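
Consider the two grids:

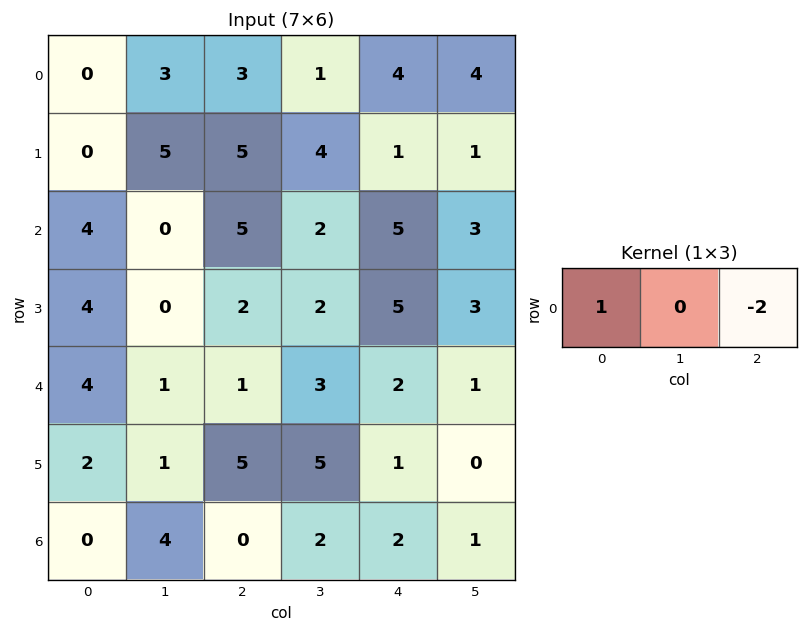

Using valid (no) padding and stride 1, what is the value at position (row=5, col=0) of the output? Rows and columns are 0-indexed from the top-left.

The receptive field on the input at this output position is [2 1 5]. Elementwise product with the kernel and sum: 2·1 + 5·-2.

-8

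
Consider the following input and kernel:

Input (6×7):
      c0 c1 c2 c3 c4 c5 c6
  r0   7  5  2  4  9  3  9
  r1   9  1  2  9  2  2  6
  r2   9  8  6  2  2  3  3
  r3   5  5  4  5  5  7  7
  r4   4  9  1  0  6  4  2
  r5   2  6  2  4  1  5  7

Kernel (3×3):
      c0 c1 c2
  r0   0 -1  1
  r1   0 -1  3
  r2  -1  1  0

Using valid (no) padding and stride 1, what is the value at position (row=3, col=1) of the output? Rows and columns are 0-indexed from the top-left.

The receptive field on the input at this output position is [5 4 5 / 9 1 0 / 6 2 4]. Elementwise product with the kernel and sum: 4·-1 + 5·1 + 1·-1 + 0·3 + 6·-1 + 2·1.

-4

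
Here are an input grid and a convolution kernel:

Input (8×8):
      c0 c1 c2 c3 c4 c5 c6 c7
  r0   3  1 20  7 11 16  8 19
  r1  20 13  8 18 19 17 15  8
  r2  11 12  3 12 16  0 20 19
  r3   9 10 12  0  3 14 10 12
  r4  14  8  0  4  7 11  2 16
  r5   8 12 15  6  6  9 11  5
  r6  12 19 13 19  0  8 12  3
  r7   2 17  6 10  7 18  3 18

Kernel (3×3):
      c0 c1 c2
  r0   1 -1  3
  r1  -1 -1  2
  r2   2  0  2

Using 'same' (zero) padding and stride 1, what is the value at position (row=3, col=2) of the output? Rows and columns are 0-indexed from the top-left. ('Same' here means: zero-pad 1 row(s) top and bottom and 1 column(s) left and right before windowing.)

The receptive field on the zero-padded input at this output position is [12 3 12 / 10 12 0 / 8 0 4]. Elementwise product with the kernel and sum: 12·1 + 3·-1 + 12·3 + 10·-1 + 12·-1 + 0·2 + 8·2 + 4·2.

47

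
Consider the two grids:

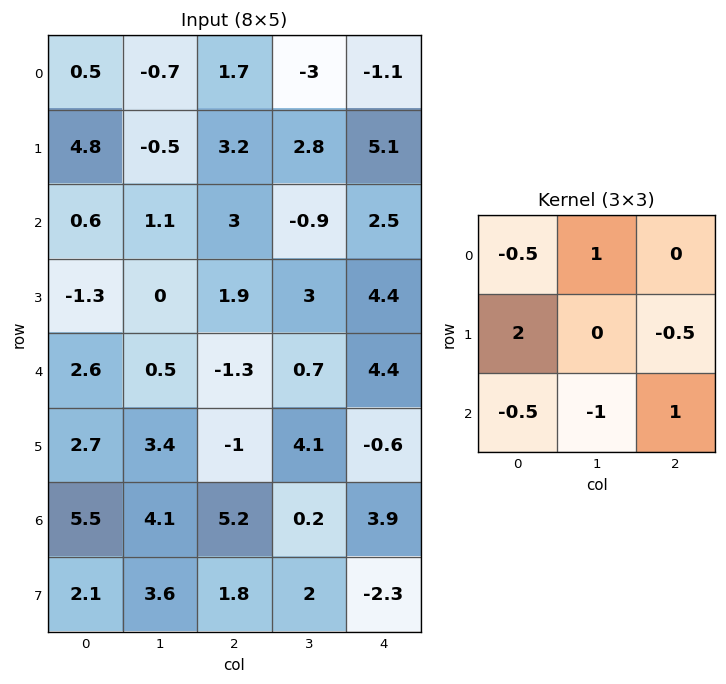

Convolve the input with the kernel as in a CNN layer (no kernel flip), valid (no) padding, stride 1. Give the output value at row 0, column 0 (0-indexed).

8.65

The receptive field on the input at this output position is [0.5 -0.7 1.7 / 4.8 -0.5 3.2 / 0.6 1.1 3]. Elementwise product with the kernel and sum: 0.5·-0.5 + -0.7·1 + 4.8·2 + 3.2·-0.5 + 0.6·-0.5 + 1.1·-1 + 3·1.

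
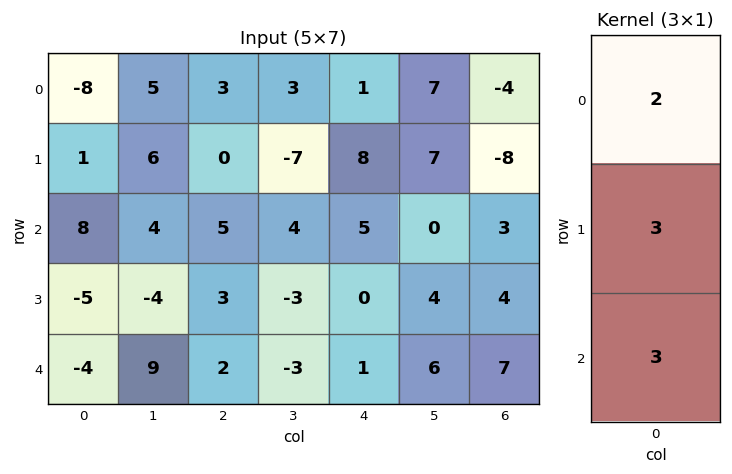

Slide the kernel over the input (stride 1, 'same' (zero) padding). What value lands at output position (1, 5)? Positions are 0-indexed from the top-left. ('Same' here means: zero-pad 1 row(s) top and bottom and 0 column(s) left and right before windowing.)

The receptive field on the zero-padded input at this output position is [7 / 7 / 0]. Elementwise product with the kernel and sum: 7·2 + 7·3 + 0·3.

35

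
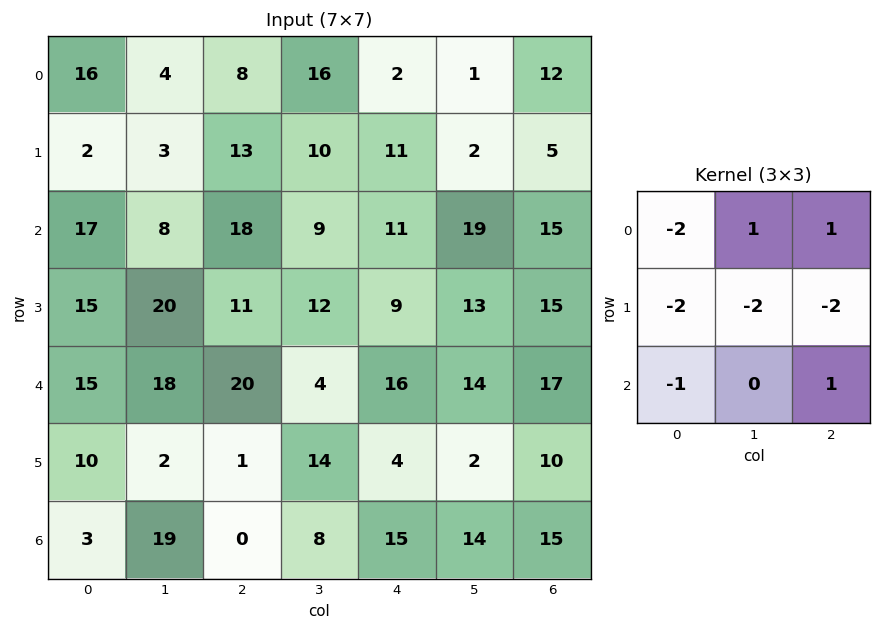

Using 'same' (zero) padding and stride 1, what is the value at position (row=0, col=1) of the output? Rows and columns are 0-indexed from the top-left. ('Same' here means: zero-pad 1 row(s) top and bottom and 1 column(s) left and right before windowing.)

-45

The receptive field on the zero-padded input at this output position is [0 0 0 / 16 4 8 / 2 3 13]. Elementwise product with the kernel and sum: 0·-2 + 0·1 + 0·1 + 16·-2 + 4·-2 + 8·-2 + 2·-1 + 13·1.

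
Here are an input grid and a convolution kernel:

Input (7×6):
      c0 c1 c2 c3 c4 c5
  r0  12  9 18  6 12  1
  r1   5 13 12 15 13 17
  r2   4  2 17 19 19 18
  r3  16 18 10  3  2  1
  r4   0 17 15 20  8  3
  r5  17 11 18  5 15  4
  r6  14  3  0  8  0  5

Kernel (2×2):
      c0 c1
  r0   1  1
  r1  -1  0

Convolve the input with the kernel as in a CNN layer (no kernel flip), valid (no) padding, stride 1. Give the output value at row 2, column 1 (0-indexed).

The receptive field on the input at this output position is [2 17 / 18 10]. Elementwise product with the kernel and sum: 2·1 + 17·1 + 18·-1.

1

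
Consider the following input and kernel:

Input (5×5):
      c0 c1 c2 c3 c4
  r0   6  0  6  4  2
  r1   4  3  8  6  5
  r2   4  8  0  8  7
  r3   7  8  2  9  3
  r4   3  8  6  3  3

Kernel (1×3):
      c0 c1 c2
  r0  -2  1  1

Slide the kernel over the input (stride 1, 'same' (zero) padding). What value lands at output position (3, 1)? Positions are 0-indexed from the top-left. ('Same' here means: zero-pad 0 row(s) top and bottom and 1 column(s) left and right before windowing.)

The receptive field on the zero-padded input at this output position is [7 8 2]. Elementwise product with the kernel and sum: 7·-2 + 8·1 + 2·1.

-4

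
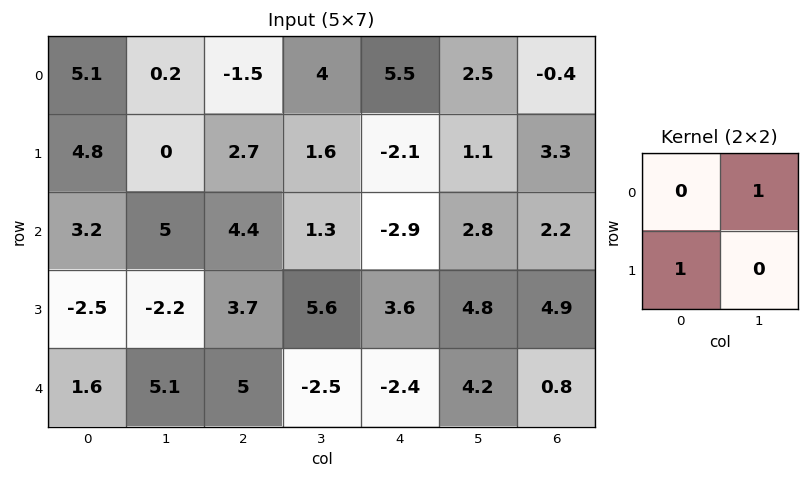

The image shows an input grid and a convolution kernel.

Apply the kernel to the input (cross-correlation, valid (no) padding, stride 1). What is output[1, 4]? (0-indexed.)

The receptive field on the input at this output position is [-2.1 1.1 / -2.9 2.8]. Elementwise product with the kernel and sum: 1.1·1 + -2.9·1.

-1.8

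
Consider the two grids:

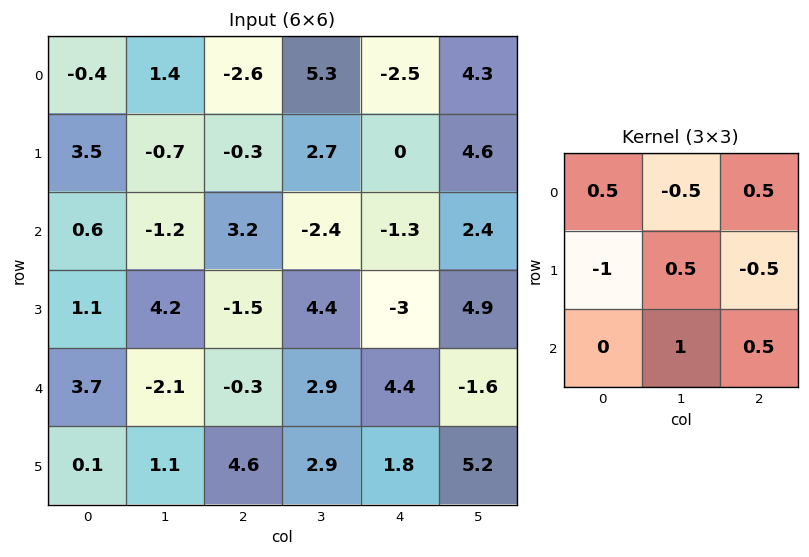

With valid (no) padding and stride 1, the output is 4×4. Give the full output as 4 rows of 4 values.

Output[0,0]: The receptive field on the input at this output position is [-0.4 1.4 -2.6 / 3.5 -0.7 -0.3 / 0.6 -1.2 3.2]. Elementwise product with the kernel and sum: -0.4·0.5 + 1.4·-0.5 + -2.6·0.5 + 3.5·-1 + -0.7·0.5 + -0.3·-0.5 + -1.2·1 + 3.2·0.5.

-5.5 5.85 -6.6 0.95
2.6 5.85 -2.35 3.65
2 -9.4 12.45 -4.1
-3.5 11.6 -1.1 10.65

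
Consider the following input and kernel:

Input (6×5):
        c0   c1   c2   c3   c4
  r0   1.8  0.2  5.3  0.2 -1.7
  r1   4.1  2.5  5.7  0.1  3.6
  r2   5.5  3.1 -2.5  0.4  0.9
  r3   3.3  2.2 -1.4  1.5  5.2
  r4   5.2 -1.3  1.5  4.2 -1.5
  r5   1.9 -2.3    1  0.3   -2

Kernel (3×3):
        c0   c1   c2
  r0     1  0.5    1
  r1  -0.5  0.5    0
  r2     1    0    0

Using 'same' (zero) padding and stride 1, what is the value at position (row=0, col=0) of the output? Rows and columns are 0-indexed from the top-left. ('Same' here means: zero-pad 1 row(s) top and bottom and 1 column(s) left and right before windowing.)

0.9

The receptive field on the zero-padded input at this output position is [0 0 0 / 0 1.8 0.2 / 0 4.1 2.5]. Elementwise product with the kernel and sum: 0·1 + 0·0.5 + 0·1 + 0·-0.5 + 1.8·0.5 + 0·1.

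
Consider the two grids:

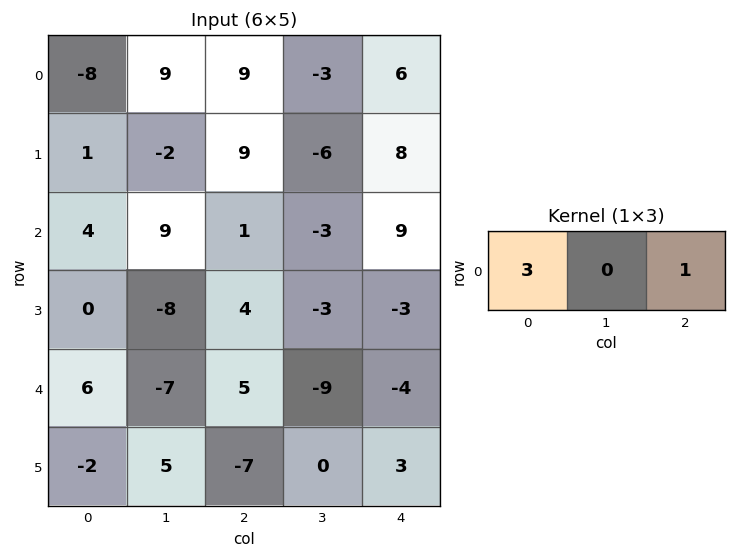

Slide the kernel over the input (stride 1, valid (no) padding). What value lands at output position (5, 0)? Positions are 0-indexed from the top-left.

-13

The receptive field on the input at this output position is [-2 5 -7]. Elementwise product with the kernel and sum: -2·3 + -7·1.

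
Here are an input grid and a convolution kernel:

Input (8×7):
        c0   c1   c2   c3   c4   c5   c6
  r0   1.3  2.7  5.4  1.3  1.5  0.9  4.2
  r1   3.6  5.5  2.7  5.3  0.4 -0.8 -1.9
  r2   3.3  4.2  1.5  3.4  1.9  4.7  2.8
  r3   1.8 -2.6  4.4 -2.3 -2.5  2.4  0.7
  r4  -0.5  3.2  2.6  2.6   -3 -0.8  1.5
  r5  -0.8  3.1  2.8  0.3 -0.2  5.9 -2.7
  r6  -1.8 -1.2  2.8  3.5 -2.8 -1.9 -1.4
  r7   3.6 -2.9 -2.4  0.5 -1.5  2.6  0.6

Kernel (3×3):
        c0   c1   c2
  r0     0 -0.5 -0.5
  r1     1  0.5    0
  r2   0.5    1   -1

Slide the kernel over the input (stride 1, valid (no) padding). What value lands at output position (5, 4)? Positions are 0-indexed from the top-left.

The receptive field on the input at this output position is [-0.2 5.9 -2.7 / -2.8 -1.9 -1.4 / -1.5 2.6 0.6]. Elementwise product with the kernel and sum: 5.9·-0.5 + -2.7·-0.5 + -2.8·1 + -1.9·0.5 + -1.5·0.5 + 2.6·1 + 0.6·-1.

-4.1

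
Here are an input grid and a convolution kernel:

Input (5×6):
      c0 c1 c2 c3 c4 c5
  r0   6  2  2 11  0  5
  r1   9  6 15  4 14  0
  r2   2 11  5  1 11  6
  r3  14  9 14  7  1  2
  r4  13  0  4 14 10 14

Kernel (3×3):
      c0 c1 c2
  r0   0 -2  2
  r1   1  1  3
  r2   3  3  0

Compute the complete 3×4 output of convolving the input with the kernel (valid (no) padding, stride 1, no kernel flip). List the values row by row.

99 99 57 64
115 66 122 26
92 48 98 76

Output[0,0]: The receptive field on the input at this output position is [6 2 2 / 9 6 15 / 2 11 5]. Elementwise product with the kernel and sum: 2·-2 + 2·2 + 9·1 + 6·1 + 15·3 + 2·3 + 11·3.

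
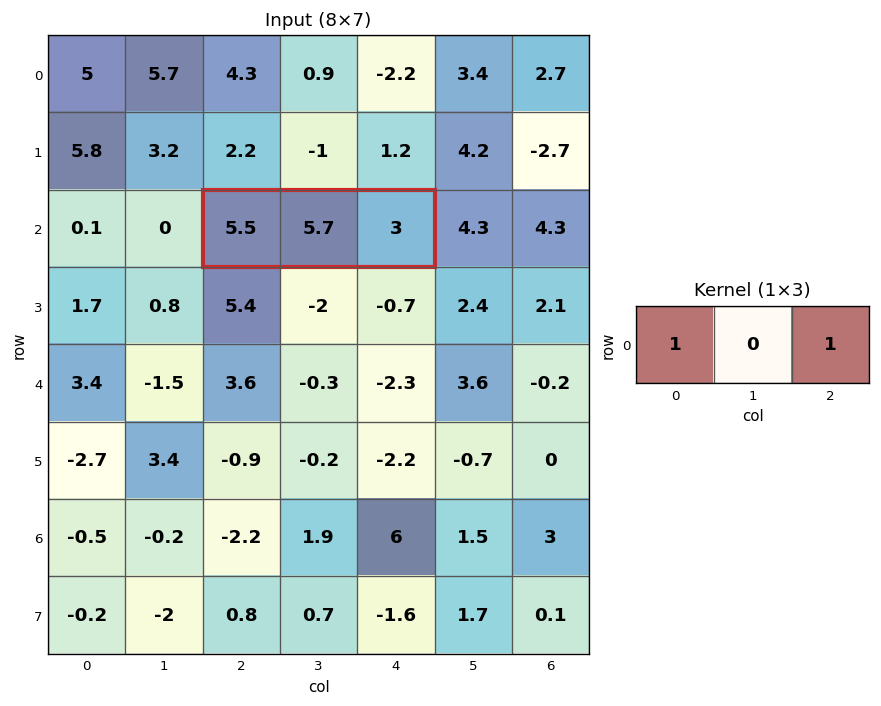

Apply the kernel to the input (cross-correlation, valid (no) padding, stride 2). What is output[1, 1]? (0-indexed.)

8.5

The receptive field on the input at this output position is [5.5 5.7 3]. Elementwise product with the kernel and sum: 5.5·1 + 3·1.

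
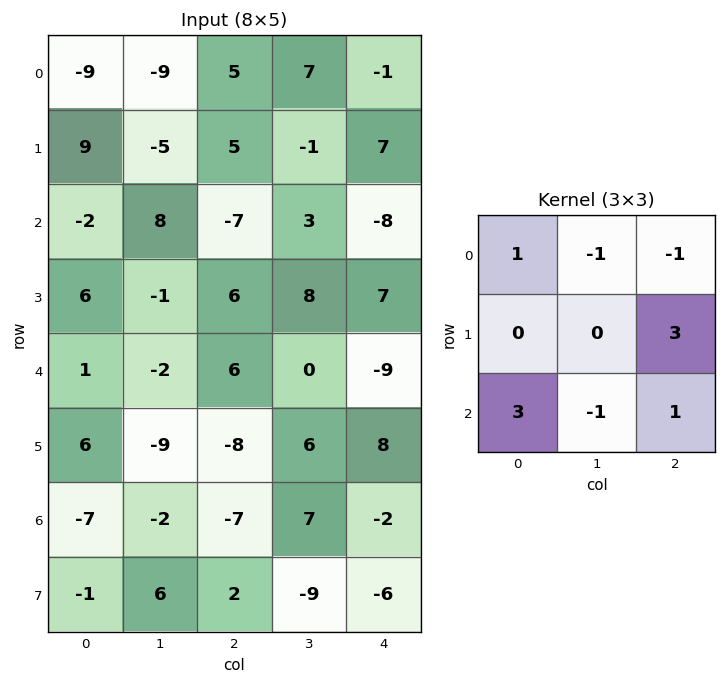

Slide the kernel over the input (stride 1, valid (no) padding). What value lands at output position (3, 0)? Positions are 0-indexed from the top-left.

38

The receptive field on the input at this output position is [6 -1 6 / 1 -2 6 / 6 -9 -8]. Elementwise product with the kernel and sum: 6·1 + -1·-1 + 6·-1 + 6·3 + 6·3 + -9·-1 + -8·1.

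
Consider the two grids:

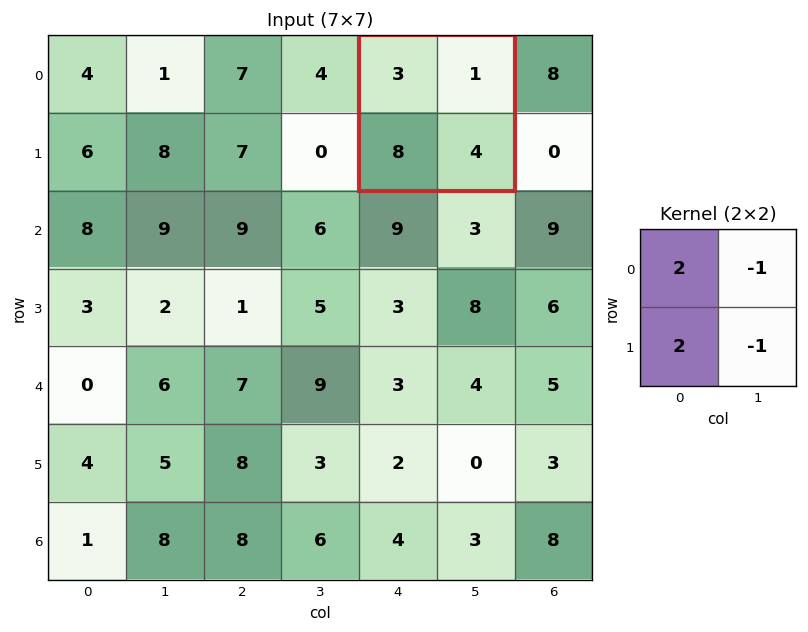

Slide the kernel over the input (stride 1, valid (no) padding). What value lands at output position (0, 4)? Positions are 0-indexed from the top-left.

17

The receptive field on the input at this output position is [3 1 / 8 4]. Elementwise product with the kernel and sum: 3·2 + 1·-1 + 8·2 + 4·-1.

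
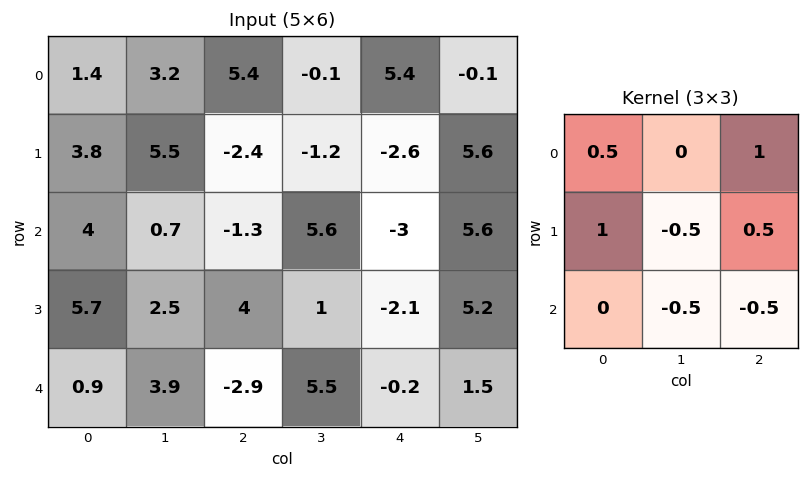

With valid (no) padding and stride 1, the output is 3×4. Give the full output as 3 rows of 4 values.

Output[0,0]: The receptive field on the input at this output position is [1.4 3.2 5.4 / 3.8 5.5 -2.4 / 4 0.7 -1.3]. Elementwise product with the kernel and sum: 1.4·0.5 + 5.4·1 + 3.8·1 + 5.5·-0.5 + -2.4·0.5 + 0.7·-0.5 + -1.3·-0.5.

6.25 5.45 3.7 1.45
-0.75 3.2 -8.85 13.35
6.65 5.65 -3.85 12.4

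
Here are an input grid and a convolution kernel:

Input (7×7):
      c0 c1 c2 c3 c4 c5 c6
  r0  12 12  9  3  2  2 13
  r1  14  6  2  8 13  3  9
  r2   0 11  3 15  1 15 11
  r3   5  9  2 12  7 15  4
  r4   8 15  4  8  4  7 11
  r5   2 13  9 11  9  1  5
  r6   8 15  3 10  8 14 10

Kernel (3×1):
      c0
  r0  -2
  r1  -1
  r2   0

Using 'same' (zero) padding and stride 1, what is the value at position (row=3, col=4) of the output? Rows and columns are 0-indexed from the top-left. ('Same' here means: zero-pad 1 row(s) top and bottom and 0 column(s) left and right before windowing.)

The receptive field on the zero-padded input at this output position is [1 / 7 / 4]. Elementwise product with the kernel and sum: 1·-2 + 7·-1.

-9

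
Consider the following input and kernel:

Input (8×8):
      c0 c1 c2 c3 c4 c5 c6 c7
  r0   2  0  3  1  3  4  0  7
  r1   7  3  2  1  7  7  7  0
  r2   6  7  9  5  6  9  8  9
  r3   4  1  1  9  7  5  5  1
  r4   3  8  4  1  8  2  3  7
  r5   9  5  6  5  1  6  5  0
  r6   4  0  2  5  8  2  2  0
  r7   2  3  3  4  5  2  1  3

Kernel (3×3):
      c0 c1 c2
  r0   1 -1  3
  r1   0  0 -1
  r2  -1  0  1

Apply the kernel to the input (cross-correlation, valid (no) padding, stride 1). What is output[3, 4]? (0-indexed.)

18

The receptive field on the input at this output position is [7 5 5 / 8 2 3 / 1 6 5]. Elementwise product with the kernel and sum: 7·1 + 5·-1 + 5·3 + 3·-1 + 1·-1 + 5·1.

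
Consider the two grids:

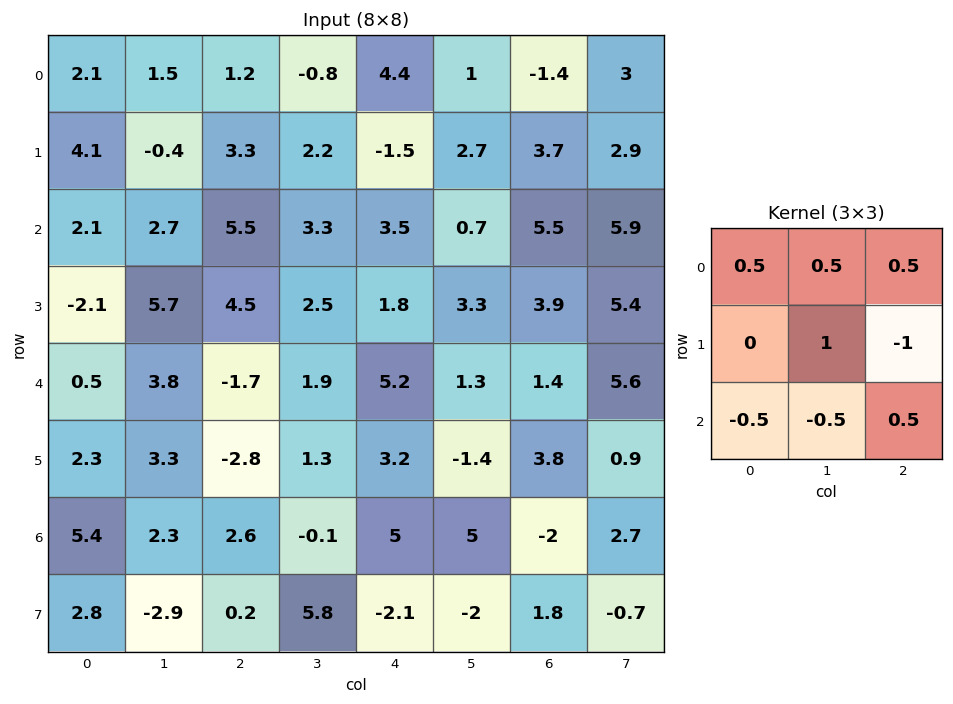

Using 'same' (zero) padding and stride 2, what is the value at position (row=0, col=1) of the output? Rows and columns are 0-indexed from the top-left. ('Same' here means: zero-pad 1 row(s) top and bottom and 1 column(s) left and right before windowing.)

1.65

The receptive field on the zero-padded input at this output position is [0 0 0 / 1.5 1.2 -0.8 / -0.4 3.3 2.2]. Elementwise product with the kernel and sum: 0·0.5 + 0·0.5 + 0·0.5 + 1.2·1 + -0.8·-1 + -0.4·-0.5 + 3.3·-0.5 + 2.2·0.5.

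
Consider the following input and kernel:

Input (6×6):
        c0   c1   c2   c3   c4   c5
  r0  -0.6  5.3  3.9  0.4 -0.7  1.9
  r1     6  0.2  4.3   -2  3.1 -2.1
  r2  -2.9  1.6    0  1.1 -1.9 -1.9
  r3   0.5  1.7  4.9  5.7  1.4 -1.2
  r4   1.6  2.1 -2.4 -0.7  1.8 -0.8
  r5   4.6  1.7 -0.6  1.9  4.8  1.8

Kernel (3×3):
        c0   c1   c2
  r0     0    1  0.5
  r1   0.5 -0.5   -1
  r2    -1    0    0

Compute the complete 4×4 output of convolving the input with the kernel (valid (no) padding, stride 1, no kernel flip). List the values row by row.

Output[0,0]: The receptive field on the input at this output position is [-0.6 5.3 3.9 / 6 0.2 4.3 / -2.9 1.6 0]. Elementwise product with the kernel and sum: 5.3·1 + 3.9·0.5 + 6·0.5 + 0.2·-0.5 + 4.3·-1 + -2.9·-1.

8.75 2.45 0.1 -1.3
-0.4 1.3 -4 -0.25
-5.5 -8.85 0.75 1.2
1.7 9 4.35 -1.55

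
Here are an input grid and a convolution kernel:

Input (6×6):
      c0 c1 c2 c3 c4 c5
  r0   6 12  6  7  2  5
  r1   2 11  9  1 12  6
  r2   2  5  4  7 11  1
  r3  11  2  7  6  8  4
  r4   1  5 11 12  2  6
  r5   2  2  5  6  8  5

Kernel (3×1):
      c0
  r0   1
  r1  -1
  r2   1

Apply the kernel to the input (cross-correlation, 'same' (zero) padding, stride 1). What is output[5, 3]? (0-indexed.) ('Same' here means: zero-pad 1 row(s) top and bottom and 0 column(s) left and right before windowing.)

The receptive field on the zero-padded input at this output position is [12 / 6 / 0]. Elementwise product with the kernel and sum: 12·1 + 6·-1 + 0·1.

6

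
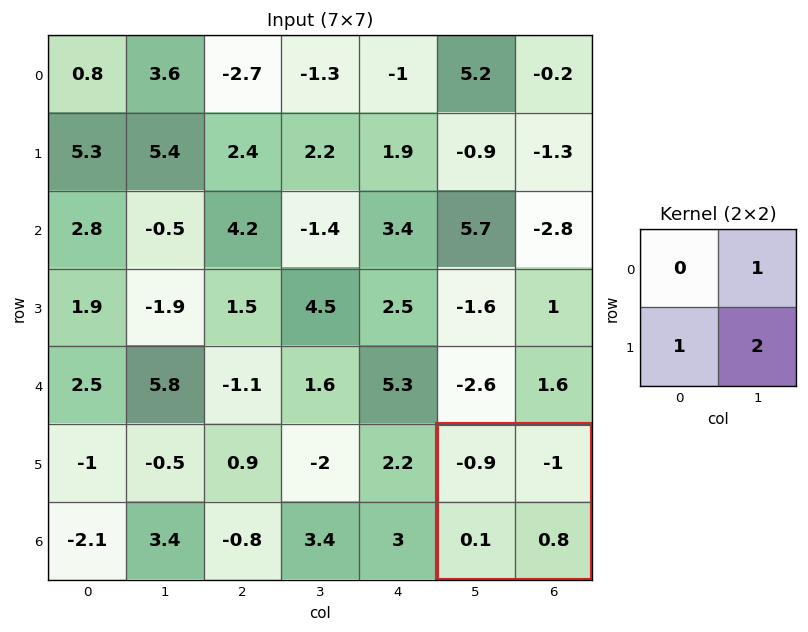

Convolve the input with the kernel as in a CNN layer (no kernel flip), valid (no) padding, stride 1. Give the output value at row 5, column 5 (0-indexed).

0.7

The receptive field on the input at this output position is [-0.9 -1 / 0.1 0.8]. Elementwise product with the kernel and sum: -1·1 + 0.1·1 + 0.8·2.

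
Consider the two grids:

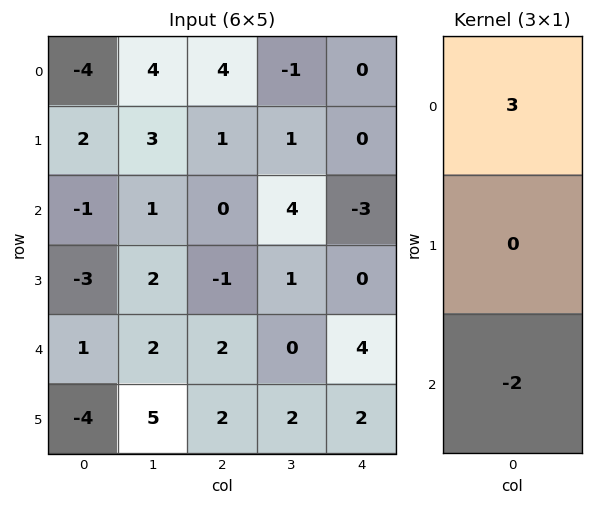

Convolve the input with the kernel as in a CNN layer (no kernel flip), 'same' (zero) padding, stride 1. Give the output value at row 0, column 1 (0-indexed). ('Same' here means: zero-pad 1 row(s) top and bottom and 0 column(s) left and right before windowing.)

-6

The receptive field on the zero-padded input at this output position is [0 / 4 / 3]. Elementwise product with the kernel and sum: 0·3 + 3·-2.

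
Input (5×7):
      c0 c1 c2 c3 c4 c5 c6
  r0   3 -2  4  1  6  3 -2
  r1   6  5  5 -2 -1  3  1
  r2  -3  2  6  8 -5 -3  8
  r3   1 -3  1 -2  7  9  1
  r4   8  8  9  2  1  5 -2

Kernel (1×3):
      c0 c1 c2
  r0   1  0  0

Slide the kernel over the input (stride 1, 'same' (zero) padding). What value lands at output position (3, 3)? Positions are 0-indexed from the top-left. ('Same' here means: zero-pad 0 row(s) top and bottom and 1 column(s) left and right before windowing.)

1

The receptive field on the zero-padded input at this output position is [1 -2 7]. Elementwise product with the kernel and sum: 1·1.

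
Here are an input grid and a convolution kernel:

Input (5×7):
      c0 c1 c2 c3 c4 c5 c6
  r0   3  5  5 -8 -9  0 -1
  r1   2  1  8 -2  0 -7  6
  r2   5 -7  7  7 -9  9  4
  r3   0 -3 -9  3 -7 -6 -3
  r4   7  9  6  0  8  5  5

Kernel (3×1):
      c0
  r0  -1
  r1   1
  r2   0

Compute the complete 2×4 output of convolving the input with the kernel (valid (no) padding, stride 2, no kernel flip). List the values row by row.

-1 3 9 7
-5 -16 2 -7

Output[0,0]: The receptive field on the input at this output position is [3 / 2 / 5]. Elementwise product with the kernel and sum: 3·-1 + 2·1.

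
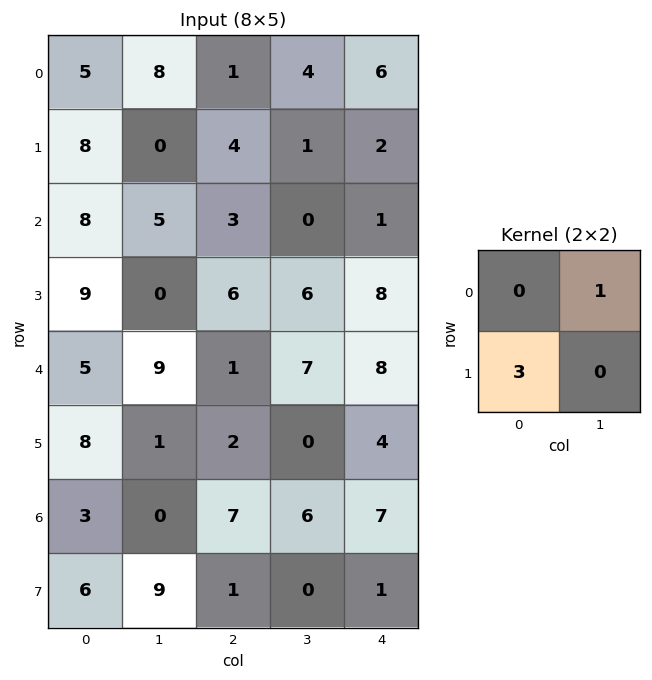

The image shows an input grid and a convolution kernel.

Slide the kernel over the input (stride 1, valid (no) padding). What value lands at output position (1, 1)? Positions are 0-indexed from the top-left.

The receptive field on the input at this output position is [0 4 / 5 3]. Elementwise product with the kernel and sum: 4·1 + 5·3.

19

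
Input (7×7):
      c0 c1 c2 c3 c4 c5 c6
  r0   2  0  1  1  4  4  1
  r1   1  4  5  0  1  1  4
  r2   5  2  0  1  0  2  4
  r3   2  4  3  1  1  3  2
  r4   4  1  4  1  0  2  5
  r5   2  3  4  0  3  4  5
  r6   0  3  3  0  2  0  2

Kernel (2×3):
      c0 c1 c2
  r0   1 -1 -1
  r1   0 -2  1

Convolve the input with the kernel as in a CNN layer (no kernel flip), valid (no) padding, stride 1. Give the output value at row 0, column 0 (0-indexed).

The receptive field on the input at this output position is [2 0 1 / 1 4 5]. Elementwise product with the kernel and sum: 2·1 + 0·-1 + 1·-1 + 4·-2 + 5·1.

-2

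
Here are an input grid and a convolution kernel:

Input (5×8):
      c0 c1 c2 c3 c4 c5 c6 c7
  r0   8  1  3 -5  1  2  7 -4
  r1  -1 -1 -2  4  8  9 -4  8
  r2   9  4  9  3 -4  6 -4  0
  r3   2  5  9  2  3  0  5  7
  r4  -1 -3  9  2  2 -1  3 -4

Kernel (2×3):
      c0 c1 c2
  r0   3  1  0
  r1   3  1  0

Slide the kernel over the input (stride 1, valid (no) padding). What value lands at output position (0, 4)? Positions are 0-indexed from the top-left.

The receptive field on the input at this output position is [1 2 7 / 8 9 -4]. Elementwise product with the kernel and sum: 1·3 + 2·1 + 8·3 + 9·1.

38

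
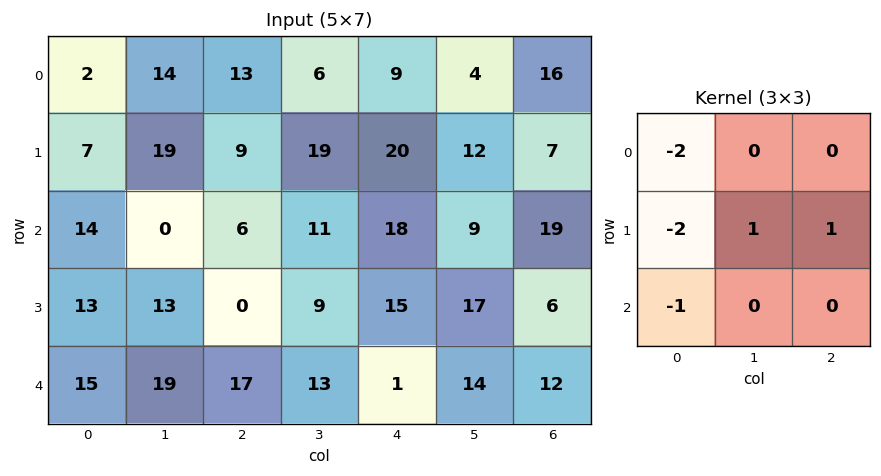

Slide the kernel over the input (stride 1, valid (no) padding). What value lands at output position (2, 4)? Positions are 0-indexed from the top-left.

-44

The receptive field on the input at this output position is [18 9 19 / 15 17 6 / 1 14 12]. Elementwise product with the kernel and sum: 18·-2 + 15·-2 + 17·1 + 6·1 + 1·-1.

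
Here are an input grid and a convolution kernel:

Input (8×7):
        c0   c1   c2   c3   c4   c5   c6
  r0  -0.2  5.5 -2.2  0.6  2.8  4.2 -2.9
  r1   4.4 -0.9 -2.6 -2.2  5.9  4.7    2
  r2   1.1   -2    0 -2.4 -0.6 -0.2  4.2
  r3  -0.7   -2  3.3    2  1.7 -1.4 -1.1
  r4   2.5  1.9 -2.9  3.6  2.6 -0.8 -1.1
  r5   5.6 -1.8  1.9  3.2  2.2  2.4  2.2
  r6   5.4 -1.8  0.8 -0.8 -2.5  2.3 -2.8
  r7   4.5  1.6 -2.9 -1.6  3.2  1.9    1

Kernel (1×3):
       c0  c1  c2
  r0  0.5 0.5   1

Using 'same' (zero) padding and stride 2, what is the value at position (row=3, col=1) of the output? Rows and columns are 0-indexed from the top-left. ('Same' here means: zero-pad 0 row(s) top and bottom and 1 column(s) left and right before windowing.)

The receptive field on the zero-padded input at this output position is [-1.8 0.8 -0.8]. Elementwise product with the kernel and sum: -1.8·0.5 + 0.8·0.5 + -0.8·1.

-1.3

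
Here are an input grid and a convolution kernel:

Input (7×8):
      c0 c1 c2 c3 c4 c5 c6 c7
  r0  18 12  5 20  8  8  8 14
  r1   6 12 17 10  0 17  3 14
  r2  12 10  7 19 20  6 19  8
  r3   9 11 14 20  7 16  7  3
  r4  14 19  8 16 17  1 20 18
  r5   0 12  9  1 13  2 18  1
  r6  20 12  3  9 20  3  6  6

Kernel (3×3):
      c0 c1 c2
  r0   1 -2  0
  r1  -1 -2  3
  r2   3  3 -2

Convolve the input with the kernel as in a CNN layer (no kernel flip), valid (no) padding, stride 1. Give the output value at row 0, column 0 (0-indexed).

67

The receptive field on the input at this output position is [18 12 5 / 6 12 17 / 12 10 7]. Elementwise product with the kernel and sum: 18·1 + 12·-2 + 6·-1 + 12·-2 + 17·3 + 12·3 + 10·3 + 7·-2.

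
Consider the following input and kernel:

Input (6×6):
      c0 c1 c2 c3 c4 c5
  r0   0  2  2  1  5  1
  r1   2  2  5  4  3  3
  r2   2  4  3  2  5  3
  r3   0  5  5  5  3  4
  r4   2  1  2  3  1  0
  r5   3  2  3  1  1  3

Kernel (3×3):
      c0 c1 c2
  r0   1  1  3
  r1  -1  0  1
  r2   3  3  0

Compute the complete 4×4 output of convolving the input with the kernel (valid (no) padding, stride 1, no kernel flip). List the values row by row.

Output[0,0]: The receptive field on the input at this output position is [0 2 2 / 2 2 5 / 2 4 3]. Elementwise product with the kernel and sum: 0·1 + 2·1 + 2·3 + 2·-1 + 5·1 + 2·3 + 4·3.

29 30 31 29
35 47 50 41
29 22 33 27
35 42 30 23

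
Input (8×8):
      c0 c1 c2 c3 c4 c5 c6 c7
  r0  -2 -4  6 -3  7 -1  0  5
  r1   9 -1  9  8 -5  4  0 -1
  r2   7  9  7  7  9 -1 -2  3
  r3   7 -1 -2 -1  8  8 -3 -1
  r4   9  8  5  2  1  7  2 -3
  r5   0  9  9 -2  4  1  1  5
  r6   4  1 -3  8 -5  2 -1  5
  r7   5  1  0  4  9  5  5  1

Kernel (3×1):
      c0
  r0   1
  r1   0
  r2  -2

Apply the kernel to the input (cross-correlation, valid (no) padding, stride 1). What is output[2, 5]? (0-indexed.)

-15

The receptive field on the input at this output position is [-1 / 8 / 7]. Elementwise product with the kernel and sum: -1·1 + 7·-2.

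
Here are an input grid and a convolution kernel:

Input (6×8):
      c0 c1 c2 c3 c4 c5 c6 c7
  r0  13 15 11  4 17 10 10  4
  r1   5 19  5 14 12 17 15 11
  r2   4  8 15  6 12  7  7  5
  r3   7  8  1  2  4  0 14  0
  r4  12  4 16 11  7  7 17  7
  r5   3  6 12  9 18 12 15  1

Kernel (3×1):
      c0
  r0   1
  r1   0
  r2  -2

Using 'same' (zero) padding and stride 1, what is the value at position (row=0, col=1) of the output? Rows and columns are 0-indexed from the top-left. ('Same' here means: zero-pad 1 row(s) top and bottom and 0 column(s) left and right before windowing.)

The receptive field on the zero-padded input at this output position is [0 / 15 / 19]. Elementwise product with the kernel and sum: 0·1 + 19·-2.

-38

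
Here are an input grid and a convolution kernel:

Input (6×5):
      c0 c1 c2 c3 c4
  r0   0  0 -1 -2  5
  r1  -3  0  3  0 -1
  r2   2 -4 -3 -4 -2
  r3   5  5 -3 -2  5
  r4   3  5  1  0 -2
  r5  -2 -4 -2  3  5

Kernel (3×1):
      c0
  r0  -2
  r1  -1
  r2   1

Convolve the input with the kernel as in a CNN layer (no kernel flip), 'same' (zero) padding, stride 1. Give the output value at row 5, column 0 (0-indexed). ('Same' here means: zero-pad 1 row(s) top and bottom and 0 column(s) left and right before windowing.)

-4

The receptive field on the zero-padded input at this output position is [3 / -2 / 0]. Elementwise product with the kernel and sum: 3·-2 + -2·-1 + 0·1.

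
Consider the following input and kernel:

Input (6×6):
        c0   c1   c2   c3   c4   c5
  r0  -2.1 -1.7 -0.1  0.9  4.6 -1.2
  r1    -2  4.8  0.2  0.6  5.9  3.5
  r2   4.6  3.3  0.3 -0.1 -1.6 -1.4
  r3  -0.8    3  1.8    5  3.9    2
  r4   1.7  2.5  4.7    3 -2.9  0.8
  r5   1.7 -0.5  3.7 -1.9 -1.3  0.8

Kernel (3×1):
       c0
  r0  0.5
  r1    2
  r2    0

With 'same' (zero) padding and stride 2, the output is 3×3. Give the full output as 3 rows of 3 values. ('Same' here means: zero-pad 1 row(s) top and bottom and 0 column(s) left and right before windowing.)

Output[0,0]: The receptive field on the zero-padded input at this output position is [0 / -2.1 / -2]. Elementwise product with the kernel and sum: 0·0.5 + -2.1·2.

-4.2 -0.2 9.2
8.2 0.7 -0.25
3 10.3 -3.85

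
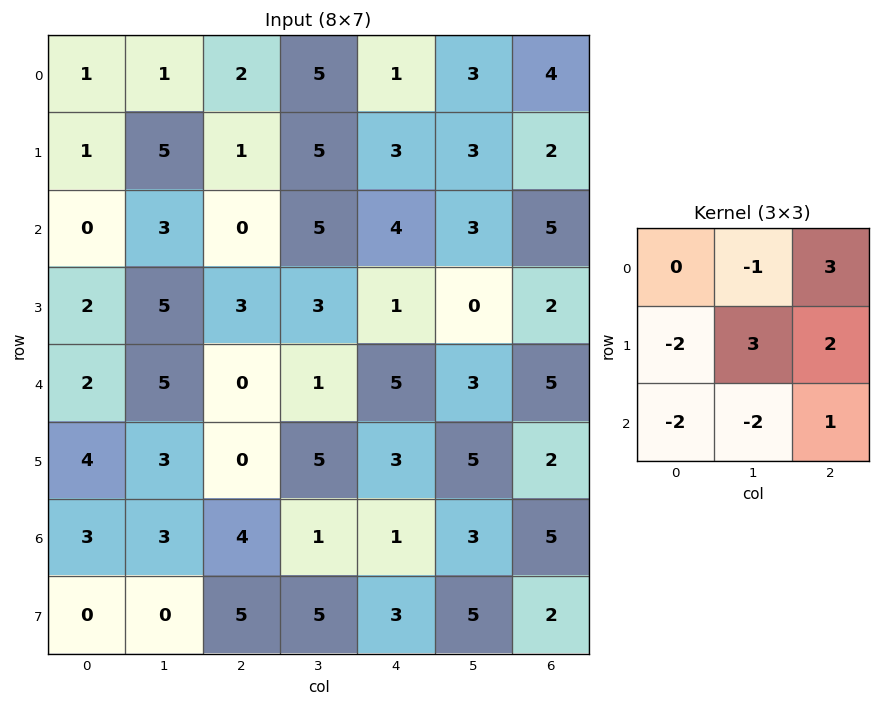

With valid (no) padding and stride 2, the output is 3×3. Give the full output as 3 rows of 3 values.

14 11 7
0 15 3
-12 26 22

Output[0,0]: The receptive field on the input at this output position is [1 1 2 / 1 5 1 / 0 3 0]. Elementwise product with the kernel and sum: 1·-1 + 2·3 + 1·-2 + 5·3 + 1·2 + 0·-2 + 3·-2 + 0·1.
Output[0,1]: The receptive field on the input at this output position is [2 5 1 / 1 5 3 / 0 5 4]. Elementwise product with the kernel and sum: 5·-1 + 1·3 + 1·-2 + 5·3 + 3·2 + 0·-2 + 5·-2 + 4·1.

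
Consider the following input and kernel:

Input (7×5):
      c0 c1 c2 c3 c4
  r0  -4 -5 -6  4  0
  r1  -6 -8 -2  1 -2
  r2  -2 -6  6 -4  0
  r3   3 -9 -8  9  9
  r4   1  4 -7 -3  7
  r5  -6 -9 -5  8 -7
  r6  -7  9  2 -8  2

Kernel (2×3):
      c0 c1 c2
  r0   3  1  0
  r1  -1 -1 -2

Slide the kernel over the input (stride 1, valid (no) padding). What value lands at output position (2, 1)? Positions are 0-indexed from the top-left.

-13

The receptive field on the input at this output position is [-6 6 -4 / -9 -8 9]. Elementwise product with the kernel and sum: -6·3 + 6·1 + -9·-1 + -8·-1 + 9·-2.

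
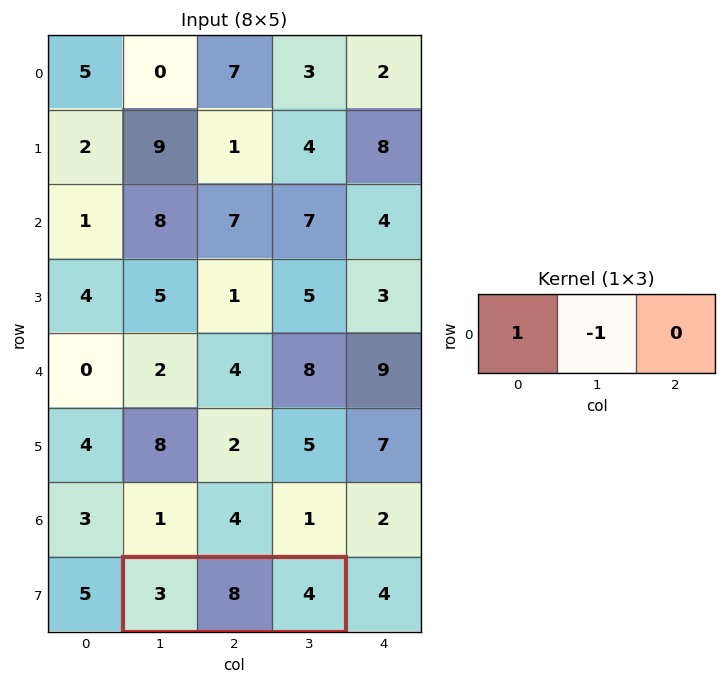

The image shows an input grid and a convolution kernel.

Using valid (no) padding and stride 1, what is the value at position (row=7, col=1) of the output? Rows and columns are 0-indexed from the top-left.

-5

The receptive field on the input at this output position is [3 8 4]. Elementwise product with the kernel and sum: 3·1 + 8·-1.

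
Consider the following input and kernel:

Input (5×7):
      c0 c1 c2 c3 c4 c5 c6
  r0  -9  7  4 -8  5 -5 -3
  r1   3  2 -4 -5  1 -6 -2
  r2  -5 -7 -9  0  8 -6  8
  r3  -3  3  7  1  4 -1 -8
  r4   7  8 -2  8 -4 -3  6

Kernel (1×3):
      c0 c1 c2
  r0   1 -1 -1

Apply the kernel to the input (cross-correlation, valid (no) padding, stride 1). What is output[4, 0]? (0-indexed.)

The receptive field on the input at this output position is [7 8 -2]. Elementwise product with the kernel and sum: 7·1 + 8·-1 + -2·-1.

1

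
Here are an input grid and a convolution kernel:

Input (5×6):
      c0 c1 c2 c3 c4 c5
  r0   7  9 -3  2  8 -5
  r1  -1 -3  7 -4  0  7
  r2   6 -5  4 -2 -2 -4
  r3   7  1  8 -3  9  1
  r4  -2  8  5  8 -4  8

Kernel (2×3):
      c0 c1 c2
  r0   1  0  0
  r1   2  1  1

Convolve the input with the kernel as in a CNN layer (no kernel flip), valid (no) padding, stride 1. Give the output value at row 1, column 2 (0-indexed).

The receptive field on the input at this output position is [7 -4 0 / 4 -2 -2]. Elementwise product with the kernel and sum: 7·1 + 4·2 + -2·1 + -2·1.

11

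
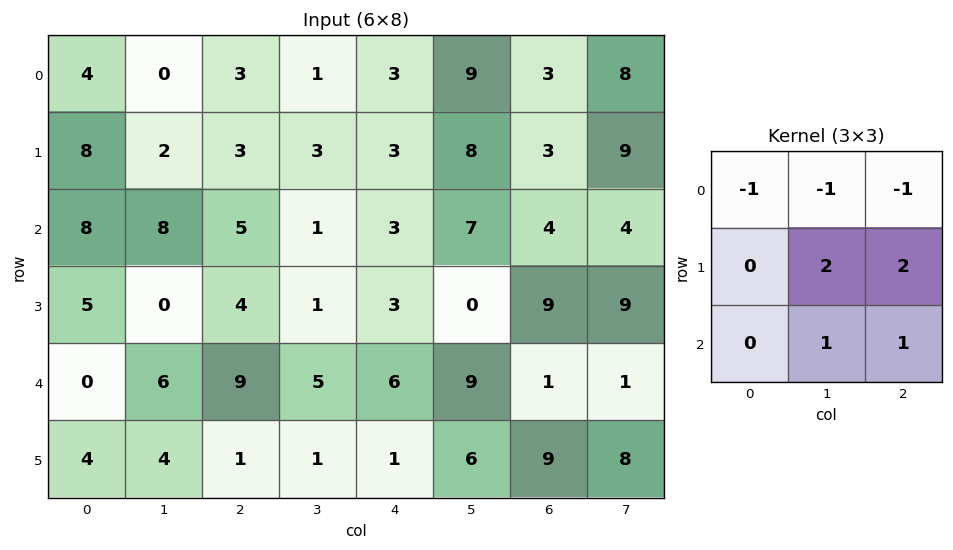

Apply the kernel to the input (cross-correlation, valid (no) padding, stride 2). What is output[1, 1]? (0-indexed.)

10

The receptive field on the input at this output position is [5 1 3 / 4 1 3 / 9 5 6]. Elementwise product with the kernel and sum: 5·-1 + 1·-1 + 3·-1 + 1·2 + 3·2 + 5·1 + 6·1.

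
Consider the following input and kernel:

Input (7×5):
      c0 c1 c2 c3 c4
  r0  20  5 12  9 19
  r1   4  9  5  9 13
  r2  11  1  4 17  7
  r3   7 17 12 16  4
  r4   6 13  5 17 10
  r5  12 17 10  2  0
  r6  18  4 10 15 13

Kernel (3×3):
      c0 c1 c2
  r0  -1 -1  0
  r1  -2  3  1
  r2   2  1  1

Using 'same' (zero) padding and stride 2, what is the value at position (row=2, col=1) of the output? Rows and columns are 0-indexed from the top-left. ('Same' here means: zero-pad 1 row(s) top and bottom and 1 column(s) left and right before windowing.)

The receptive field on the zero-padded input at this output position is [17 12 16 / 13 5 17 / 17 10 2]. Elementwise product with the kernel and sum: 17·-1 + 12·-1 + 13·-2 + 5·3 + 17·1 + 17·2 + 10·1 + 2·1.

23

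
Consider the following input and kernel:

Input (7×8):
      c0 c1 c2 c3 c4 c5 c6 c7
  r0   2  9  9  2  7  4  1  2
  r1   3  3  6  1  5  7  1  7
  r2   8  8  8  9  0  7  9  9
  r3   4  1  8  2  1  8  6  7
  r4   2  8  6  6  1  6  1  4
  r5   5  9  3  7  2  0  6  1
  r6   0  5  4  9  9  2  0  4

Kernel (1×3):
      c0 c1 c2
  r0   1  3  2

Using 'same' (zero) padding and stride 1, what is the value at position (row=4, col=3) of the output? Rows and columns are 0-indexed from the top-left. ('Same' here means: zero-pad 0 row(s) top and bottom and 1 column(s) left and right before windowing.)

The receptive field on the zero-padded input at this output position is [6 6 1]. Elementwise product with the kernel and sum: 6·1 + 6·3 + 1·2.

26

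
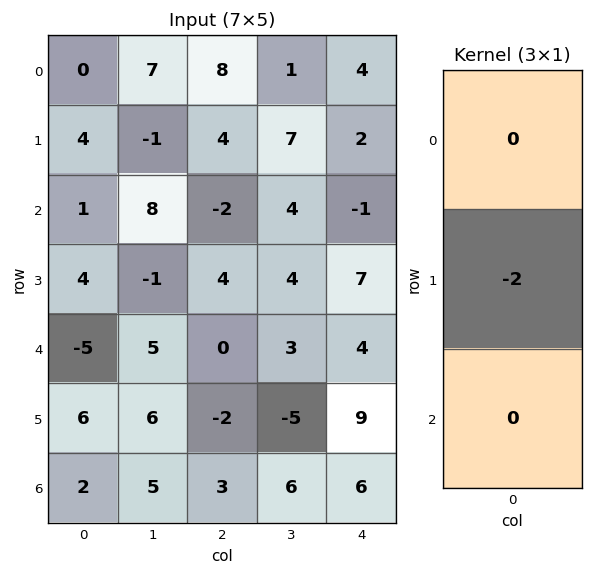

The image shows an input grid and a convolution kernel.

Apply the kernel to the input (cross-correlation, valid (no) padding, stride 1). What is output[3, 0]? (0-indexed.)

10

The receptive field on the input at this output position is [4 / -5 / 6]. Elementwise product with the kernel and sum: -5·-2.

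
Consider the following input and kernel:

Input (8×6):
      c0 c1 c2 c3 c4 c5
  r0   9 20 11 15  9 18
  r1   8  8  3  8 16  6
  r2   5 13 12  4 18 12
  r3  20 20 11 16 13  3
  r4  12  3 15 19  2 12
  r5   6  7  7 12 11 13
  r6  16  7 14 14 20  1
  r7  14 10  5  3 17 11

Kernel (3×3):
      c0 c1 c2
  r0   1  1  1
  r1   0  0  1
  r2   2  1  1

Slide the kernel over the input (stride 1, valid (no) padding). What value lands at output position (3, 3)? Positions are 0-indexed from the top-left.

The receptive field on the input at this output position is [16 13 3 / 19 2 12 / 12 11 13]. Elementwise product with the kernel and sum: 16·1 + 13·1 + 3·1 + 12·1 + 12·2 + 11·1 + 13·1.

92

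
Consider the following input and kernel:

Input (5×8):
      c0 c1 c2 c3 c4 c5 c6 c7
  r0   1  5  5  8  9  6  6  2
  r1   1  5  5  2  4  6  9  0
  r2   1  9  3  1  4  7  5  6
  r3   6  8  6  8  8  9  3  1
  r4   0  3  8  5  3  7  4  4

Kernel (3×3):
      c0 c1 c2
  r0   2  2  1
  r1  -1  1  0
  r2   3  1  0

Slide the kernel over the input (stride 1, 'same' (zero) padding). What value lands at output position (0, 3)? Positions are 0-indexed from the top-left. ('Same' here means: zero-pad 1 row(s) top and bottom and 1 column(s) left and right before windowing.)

The receptive field on the zero-padded input at this output position is [0 0 0 / 5 8 9 / 5 2 4]. Elementwise product with the kernel and sum: 0·2 + 0·2 + 0·1 + 5·-1 + 8·1 + 5·3 + 2·1.

20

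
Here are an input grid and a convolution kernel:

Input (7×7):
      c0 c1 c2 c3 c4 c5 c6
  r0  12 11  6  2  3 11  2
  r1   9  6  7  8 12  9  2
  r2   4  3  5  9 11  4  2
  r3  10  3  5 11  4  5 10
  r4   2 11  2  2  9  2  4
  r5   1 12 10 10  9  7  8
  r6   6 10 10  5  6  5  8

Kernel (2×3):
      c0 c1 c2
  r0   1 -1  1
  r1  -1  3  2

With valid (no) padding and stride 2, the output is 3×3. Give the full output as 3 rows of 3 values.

Output[0,0]: The receptive field on the input at this output position is [12 11 6 / 9 6 7]. Elementwise product with the kernel and sum: 12·1 + 11·-1 + 6·1 + 9·-1 + 6·3 + 7·2.
Output[0,1]: The receptive field on the input at this output position is [6 2 3 / 7 8 12]. Elementwise product with the kernel and sum: 6·1 + 2·-1 + 3·1 + 7·-1 + 8·3 + 12·2.

30 48 13
15 43 40
48 47 39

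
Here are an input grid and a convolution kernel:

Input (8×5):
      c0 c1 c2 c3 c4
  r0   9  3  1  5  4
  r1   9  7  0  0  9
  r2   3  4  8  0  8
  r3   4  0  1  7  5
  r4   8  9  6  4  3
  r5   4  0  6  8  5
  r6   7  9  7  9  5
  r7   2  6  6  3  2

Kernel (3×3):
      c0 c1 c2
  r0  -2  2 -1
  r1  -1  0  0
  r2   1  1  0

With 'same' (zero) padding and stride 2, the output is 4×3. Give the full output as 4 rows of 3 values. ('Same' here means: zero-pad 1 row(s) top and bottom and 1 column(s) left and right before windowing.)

9 4 4
15 -17 30
12 -8 5
10 7 -10

Output[0,0]: The receptive field on the zero-padded input at this output position is [0 0 0 / 0 9 3 / 0 9 7]. Elementwise product with the kernel and sum: 0·-2 + 0·2 + 0·-1 + 0·-1 + 0·1 + 9·1.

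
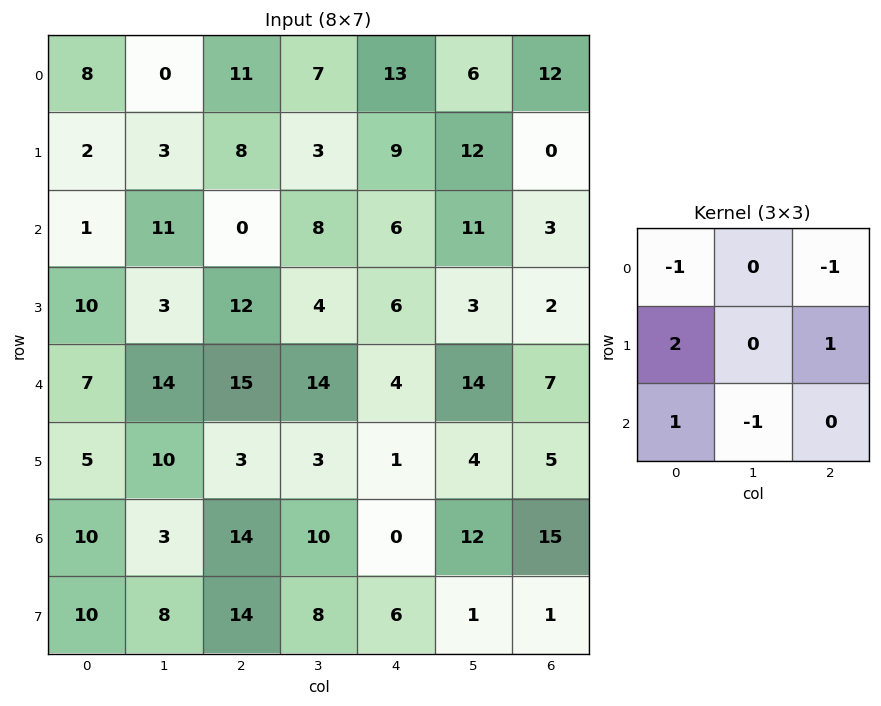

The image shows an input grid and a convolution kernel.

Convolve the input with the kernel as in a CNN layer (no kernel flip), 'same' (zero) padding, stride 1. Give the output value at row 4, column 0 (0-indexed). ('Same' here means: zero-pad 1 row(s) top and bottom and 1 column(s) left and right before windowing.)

The receptive field on the zero-padded input at this output position is [0 10 3 / 0 7 14 / 0 5 10]. Elementwise product with the kernel and sum: 0·-1 + 3·-1 + 0·2 + 14·1 + 0·1 + 5·-1.

6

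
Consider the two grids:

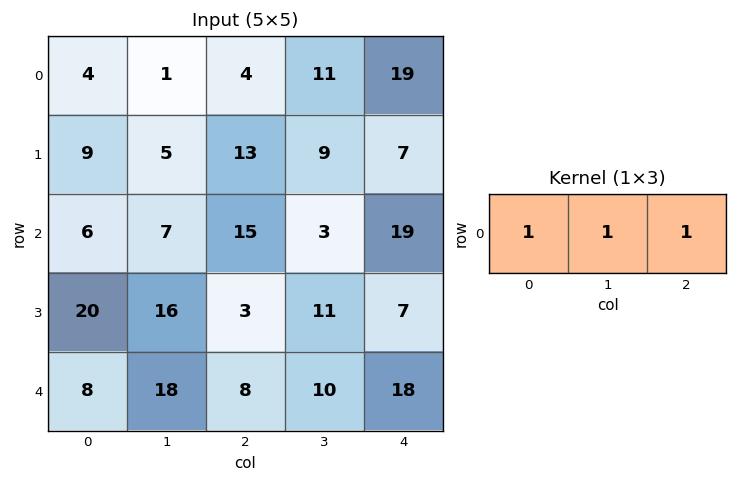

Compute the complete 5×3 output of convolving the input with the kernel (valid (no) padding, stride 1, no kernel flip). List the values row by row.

9 16 34
27 27 29
28 25 37
39 30 21
34 36 36

Output[0,0]: The receptive field on the input at this output position is [4 1 4]. Elementwise product with the kernel and sum: 4·1 + 1·1 + 4·1.
Output[0,1]: The receptive field on the input at this output position is [1 4 11]. Elementwise product with the kernel and sum: 1·1 + 4·1 + 11·1.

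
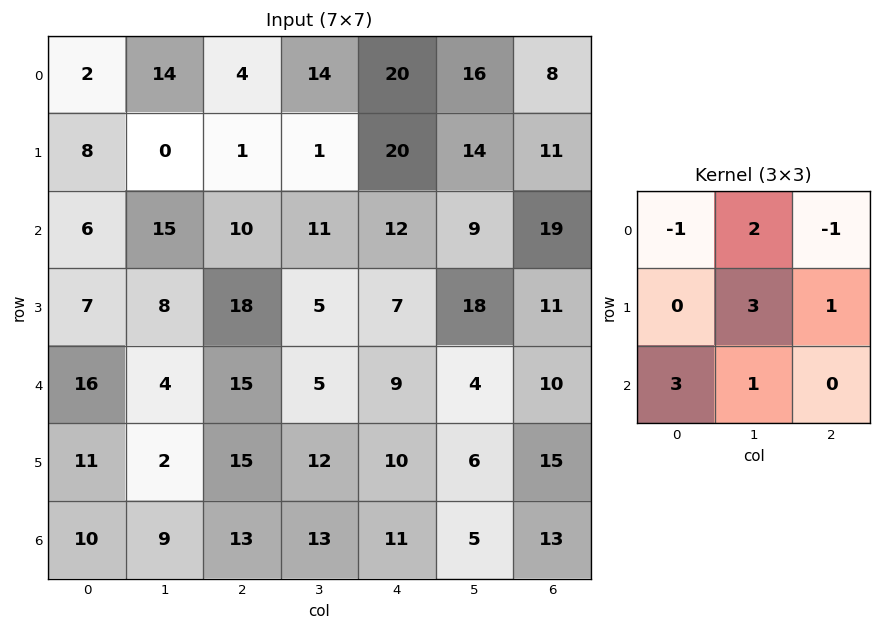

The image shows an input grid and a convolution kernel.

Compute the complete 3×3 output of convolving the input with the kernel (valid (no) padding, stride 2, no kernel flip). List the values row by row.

Output[0,0]: The receptive field on the input at this output position is [2 14 4 / 8 0 1 / 6 15 10]. Elementwise product with the kernel and sum: 2·-1 + 14·2 + 4·-1 + 0·3 + 1·1 + 6·3 + 15·1.

56 68 102
108 72 83
37 84 60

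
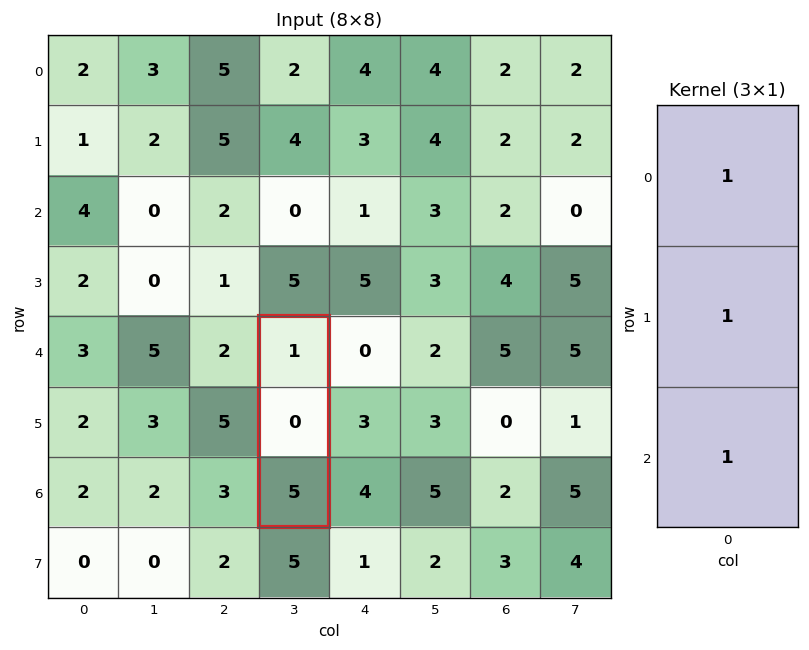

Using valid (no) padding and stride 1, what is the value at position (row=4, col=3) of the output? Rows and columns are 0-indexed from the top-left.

6

The receptive field on the input at this output position is [1 / 0 / 5]. Elementwise product with the kernel and sum: 1·1 + 0·1 + 5·1.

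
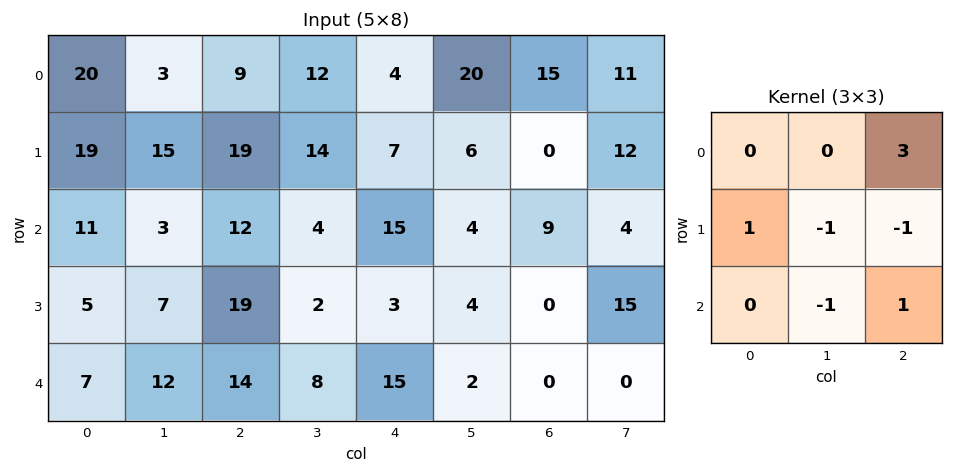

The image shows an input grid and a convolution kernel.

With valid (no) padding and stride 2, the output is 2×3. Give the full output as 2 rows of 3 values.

21 21 51
17 66 24

Output[0,0]: The receptive field on the input at this output position is [20 3 9 / 19 15 19 / 11 3 12]. Elementwise product with the kernel and sum: 9·3 + 19·1 + 15·-1 + 19·-1 + 3·-1 + 12·1.
Output[0,1]: The receptive field on the input at this output position is [9 12 4 / 19 14 7 / 12 4 15]. Elementwise product with the kernel and sum: 4·3 + 19·1 + 14·-1 + 7·-1 + 4·-1 + 15·1.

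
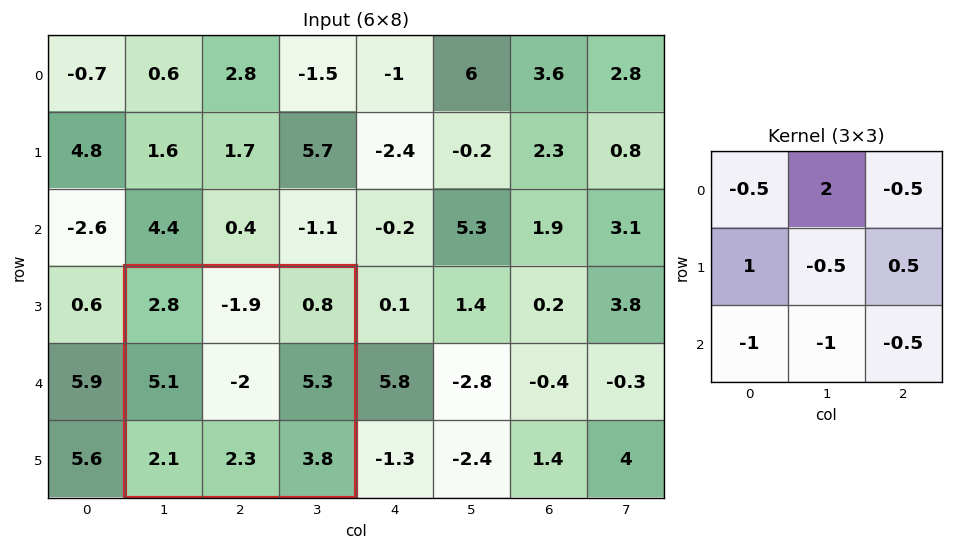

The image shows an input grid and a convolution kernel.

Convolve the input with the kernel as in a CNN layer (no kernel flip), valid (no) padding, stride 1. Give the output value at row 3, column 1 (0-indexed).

-3.15

The receptive field on the input at this output position is [2.8 -1.9 0.8 / 5.1 -2 5.3 / 2.1 2.3 3.8]. Elementwise product with the kernel and sum: 2.8·-0.5 + -1.9·2 + 0.8·-0.5 + 5.1·1 + -2·-0.5 + 5.3·0.5 + 2.1·-1 + 2.3·-1 + 3.8·-0.5.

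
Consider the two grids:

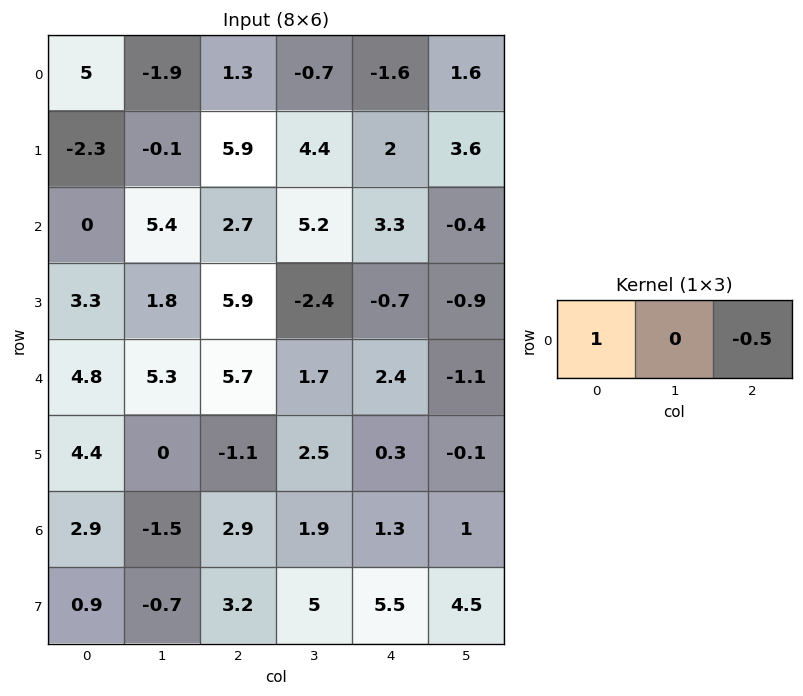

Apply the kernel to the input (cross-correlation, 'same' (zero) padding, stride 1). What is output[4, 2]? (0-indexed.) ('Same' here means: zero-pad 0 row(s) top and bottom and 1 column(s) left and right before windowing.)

4.45

The receptive field on the zero-padded input at this output position is [5.3 5.7 1.7]. Elementwise product with the kernel and sum: 5.3·1 + 1.7·-0.5.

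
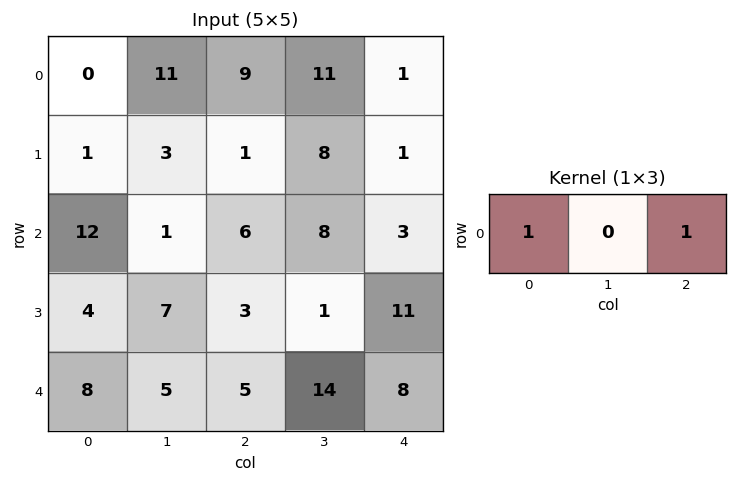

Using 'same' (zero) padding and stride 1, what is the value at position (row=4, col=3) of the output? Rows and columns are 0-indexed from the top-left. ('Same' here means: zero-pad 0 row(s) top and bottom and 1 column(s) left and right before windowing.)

13

The receptive field on the zero-padded input at this output position is [5 14 8]. Elementwise product with the kernel and sum: 5·1 + 8·1.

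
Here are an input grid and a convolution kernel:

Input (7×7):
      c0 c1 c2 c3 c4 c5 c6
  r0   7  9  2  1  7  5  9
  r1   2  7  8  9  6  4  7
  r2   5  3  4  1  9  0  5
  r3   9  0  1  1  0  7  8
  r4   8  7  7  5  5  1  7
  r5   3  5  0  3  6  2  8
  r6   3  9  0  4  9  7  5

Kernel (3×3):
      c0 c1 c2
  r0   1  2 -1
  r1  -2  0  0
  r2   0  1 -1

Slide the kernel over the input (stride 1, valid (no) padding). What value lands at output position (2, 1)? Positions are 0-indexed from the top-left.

12

The receptive field on the input at this output position is [3 4 1 / 0 1 1 / 7 7 5]. Elementwise product with the kernel and sum: 3·1 + 4·2 + 1·-1 + 0·-2 + 7·1 + 5·-1.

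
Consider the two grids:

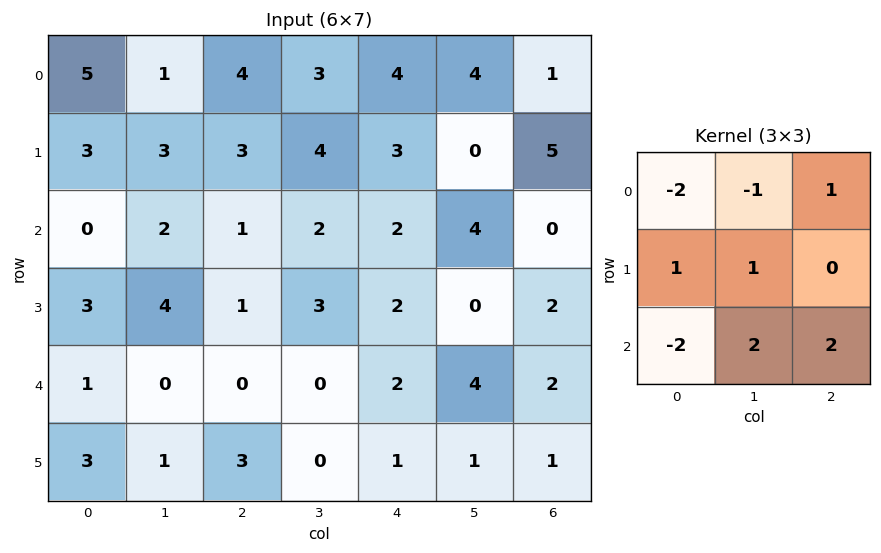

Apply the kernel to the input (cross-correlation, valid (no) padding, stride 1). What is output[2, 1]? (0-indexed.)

The receptive field on the input at this output position is [2 1 2 / 4 1 3 / 0 0 0]. Elementwise product with the kernel and sum: 2·-2 + 1·-1 + 2·1 + 4·1 + 1·1 + 0·-2 + 0·2 + 0·2.

2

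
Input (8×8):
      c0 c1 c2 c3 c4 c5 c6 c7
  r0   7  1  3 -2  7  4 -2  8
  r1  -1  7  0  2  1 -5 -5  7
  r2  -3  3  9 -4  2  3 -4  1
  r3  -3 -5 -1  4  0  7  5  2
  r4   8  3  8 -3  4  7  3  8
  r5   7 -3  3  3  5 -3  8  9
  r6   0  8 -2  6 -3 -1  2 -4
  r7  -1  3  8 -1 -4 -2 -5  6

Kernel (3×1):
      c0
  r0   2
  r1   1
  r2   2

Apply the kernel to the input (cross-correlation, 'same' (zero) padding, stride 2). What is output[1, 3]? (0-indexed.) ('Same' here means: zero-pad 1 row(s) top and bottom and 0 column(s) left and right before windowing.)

-4

The receptive field on the zero-padded input at this output position is [-5 / -4 / 5]. Elementwise product with the kernel and sum: -5·2 + -4·1 + 5·2.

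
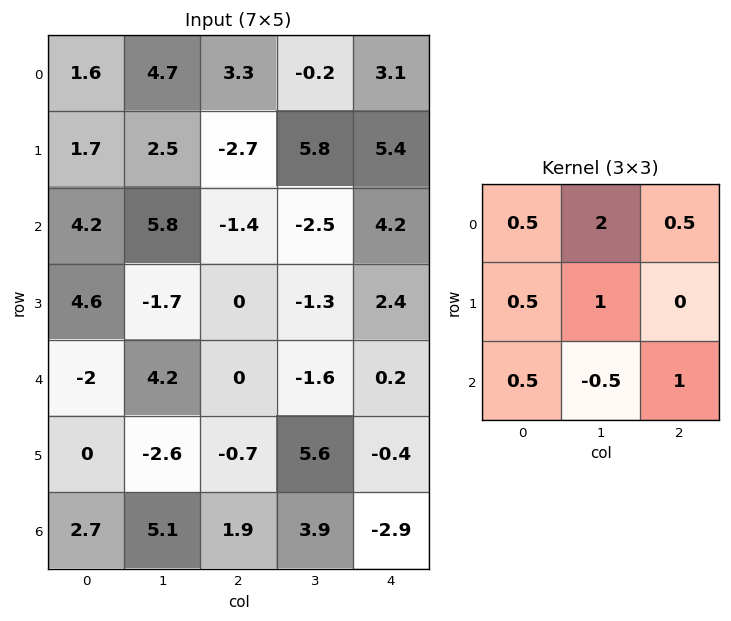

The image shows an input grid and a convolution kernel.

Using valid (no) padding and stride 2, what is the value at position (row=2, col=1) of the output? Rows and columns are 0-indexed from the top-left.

-1.75

The receptive field on the input at this output position is [0 -1.6 0.2 / -0.7 5.6 -0.4 / 1.9 3.9 -2.9]. Elementwise product with the kernel and sum: 0·0.5 + -1.6·2 + 0.2·0.5 + -0.7·0.5 + 5.6·1 + 1.9·0.5 + 3.9·-0.5 + -2.9·1.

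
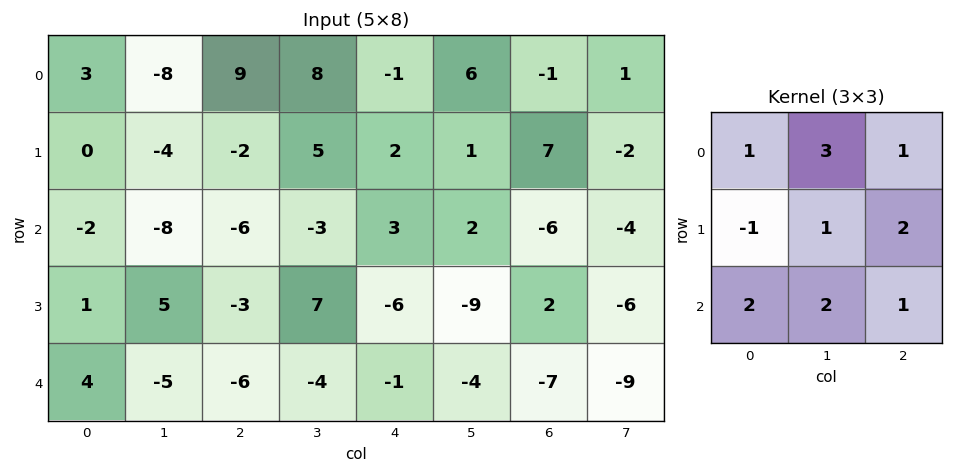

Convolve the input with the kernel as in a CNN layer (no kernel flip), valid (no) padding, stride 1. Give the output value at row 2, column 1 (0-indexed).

-49

The receptive field on the input at this output position is [-8 -6 -3 / 5 -3 7 / -5 -6 -4]. Elementwise product with the kernel and sum: -8·1 + -6·3 + -3·1 + 5·-1 + -3·1 + 7·2 + -5·2 + -6·2 + -4·1.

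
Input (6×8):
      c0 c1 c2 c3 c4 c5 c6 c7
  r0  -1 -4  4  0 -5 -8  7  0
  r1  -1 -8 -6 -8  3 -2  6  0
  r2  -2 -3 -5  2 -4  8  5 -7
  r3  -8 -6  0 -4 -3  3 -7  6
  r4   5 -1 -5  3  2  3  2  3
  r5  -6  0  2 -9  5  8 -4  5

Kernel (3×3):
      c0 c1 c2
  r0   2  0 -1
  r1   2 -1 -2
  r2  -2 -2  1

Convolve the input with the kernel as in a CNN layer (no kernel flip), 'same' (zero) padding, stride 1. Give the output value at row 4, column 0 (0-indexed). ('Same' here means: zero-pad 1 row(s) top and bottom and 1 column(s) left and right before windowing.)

The receptive field on the zero-padded input at this output position is [0 -8 -6 / 0 5 -1 / 0 -6 0]. Elementwise product with the kernel and sum: 0·2 + -6·-1 + 0·2 + 5·-1 + -1·-2 + 0·-2 + -6·-2 + 0·1.

15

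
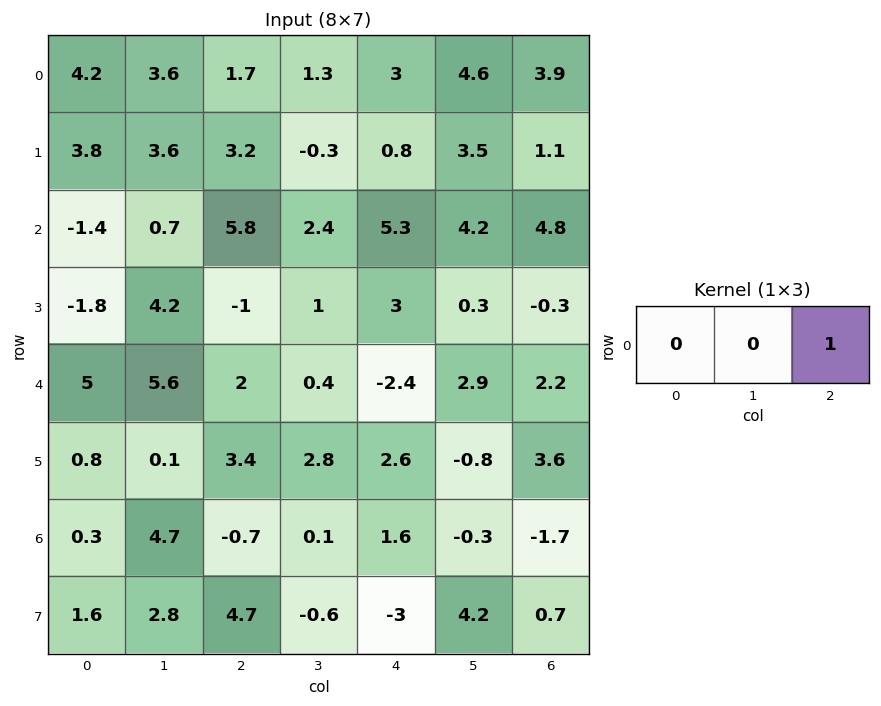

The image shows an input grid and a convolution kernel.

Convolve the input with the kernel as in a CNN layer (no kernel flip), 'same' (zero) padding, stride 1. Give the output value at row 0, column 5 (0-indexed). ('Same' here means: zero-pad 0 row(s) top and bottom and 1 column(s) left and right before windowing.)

3.9

The receptive field on the zero-padded input at this output position is [3 4.6 3.9]. Elementwise product with the kernel and sum: 3.9·1.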